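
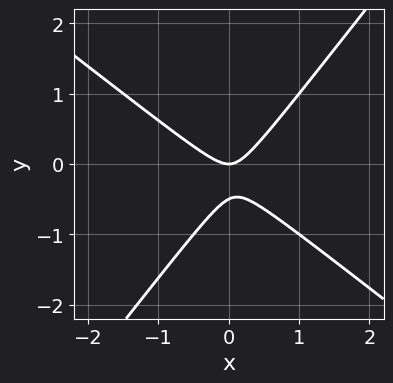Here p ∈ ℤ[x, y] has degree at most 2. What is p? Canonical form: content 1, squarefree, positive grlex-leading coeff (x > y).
2*x^2 + x*y - 2*y^2 - y

(a) deg p = 2.
(b) Observable constraints: it crosses the x-axis at the gridline x = 0; it crosses the y-axis at the gridline y = 0.
(c) These observations pin down the coefficients.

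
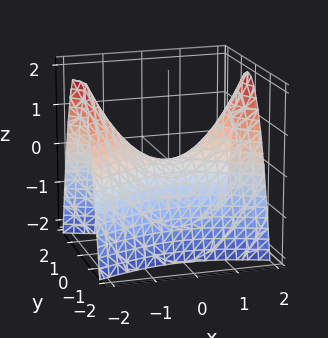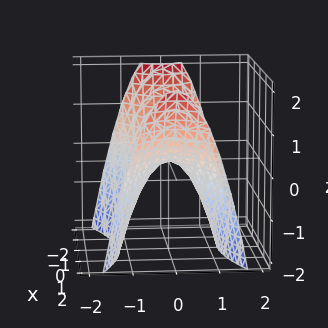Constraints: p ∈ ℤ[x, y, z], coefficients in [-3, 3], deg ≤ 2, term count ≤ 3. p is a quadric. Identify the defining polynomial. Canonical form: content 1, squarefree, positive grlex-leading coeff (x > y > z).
x^2 - 3*y^2 - 2*z

1. deg p = 2.
2. Symmetries: mirror symmetry x ↦ −x ⇒ only even powers of x; it's symmetric under y → −y, forcing even powers of y.
3. Observable constraints: one y-axis crossing is at y = 0; it crosses the x-axis at the gridline x = 0; one z-axis crossing is at z = 0.
4. Putting this together gives p.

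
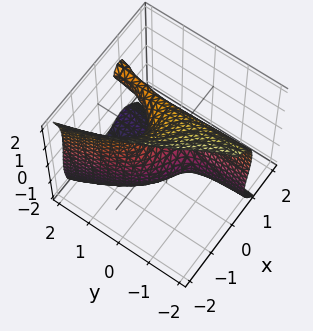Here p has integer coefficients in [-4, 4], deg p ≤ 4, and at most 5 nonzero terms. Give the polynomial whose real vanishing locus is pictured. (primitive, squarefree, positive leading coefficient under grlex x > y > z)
3*x^3 + z^3 - 3*x*y + 2*y - 2*z

(a) deg p = 3. A generic line meets the surface in up to 3 points.
(b) Observable constraints: one x-axis crossing is at x = 0; it crosses the z-axis at the gridline z = 0; it meets the y-axis at y = 0 (among the integer gridlines).
(c) Assembling these constraints gives the stated polynomial.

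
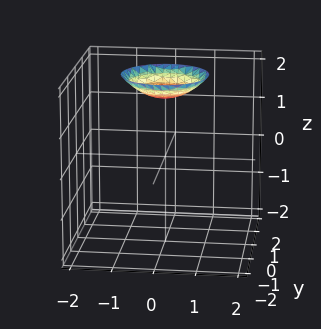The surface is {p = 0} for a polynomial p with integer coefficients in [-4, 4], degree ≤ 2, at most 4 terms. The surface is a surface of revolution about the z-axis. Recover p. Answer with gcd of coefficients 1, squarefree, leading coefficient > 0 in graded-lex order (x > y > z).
1. The degree is 2 — no degree-1 surface has this shape.
2. Symmetries: every cross-section ⟂ z is a circle, so x, y appear only via x² + y².
3. Checking where it meets the axes: no x-intercept at any integer in the box; it misses every integer gridline on the y-axis; a circular section at z = 2 has radius exactly 1.
4. These observations pin down the coefficients.

x^2 + y^2 - 2*z + 3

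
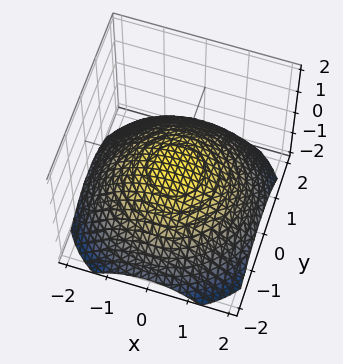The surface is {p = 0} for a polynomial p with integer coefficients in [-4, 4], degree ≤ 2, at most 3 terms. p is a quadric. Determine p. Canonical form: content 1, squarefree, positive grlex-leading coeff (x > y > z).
First, the degree is 2 — a paraboloid; a quadric.
Next, symmetries: the surface is invariant under rotation about z: p = q(x² + y², z).
Then, observable constraints: it crosses the z-axis at the gridline z = 0; it crosses the x-axis at the gridline x = 0; a circular section at z = -1 has radius between 1 and 2; it crosses the y-axis at the gridline y = 0.
Finally, these observations pin down the coefficients.

x^2 + y^2 + 3*z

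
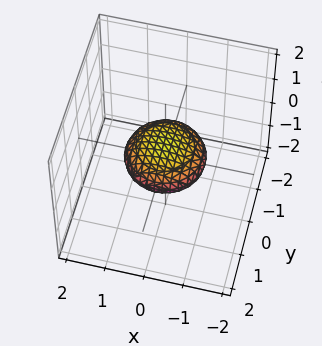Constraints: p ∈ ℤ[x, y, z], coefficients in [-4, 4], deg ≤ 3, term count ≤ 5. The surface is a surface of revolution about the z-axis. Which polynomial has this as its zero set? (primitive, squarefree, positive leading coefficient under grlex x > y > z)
x^2 + y^2 + 3*z^2 - 1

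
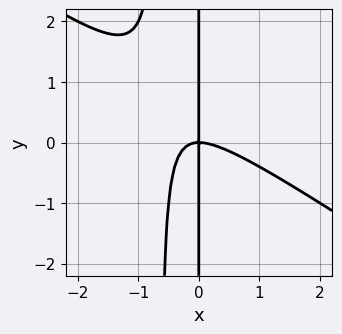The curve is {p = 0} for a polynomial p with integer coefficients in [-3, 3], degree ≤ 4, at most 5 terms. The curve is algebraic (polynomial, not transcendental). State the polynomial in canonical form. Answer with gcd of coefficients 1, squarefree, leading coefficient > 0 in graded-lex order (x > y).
2*x^3 + 3*x^2*y + 2*x*y

First, deg p = 3.
Then, observable constraints: one x-axis crossing is at x = 0; the visible y-axis segment lies entirely on the curve.
Finally, together with the visible shape, these determine p as stated.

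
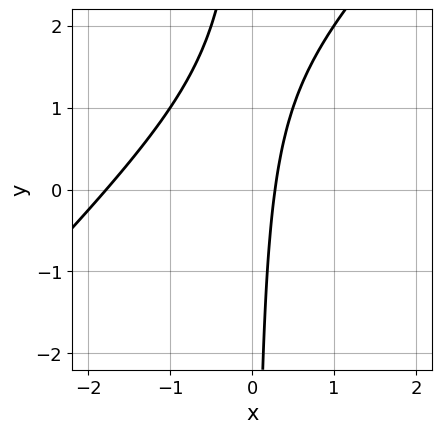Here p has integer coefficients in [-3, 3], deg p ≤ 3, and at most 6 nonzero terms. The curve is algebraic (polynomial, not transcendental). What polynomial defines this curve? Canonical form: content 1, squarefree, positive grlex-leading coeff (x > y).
Degree: no degree-1 curve has this shape, so deg p = 2.
Checking where it meets the axes: no y-intercept at any integer in the box.
Putting this together gives p.

2*x^2 - 2*x*y + 3*x - 1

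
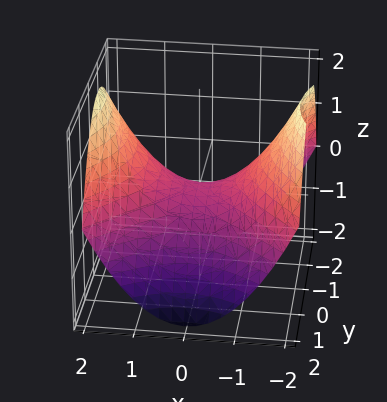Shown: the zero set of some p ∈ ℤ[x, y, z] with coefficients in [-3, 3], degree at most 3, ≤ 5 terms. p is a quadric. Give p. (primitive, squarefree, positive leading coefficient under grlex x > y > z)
x^2 - y^2 - 2*z

1. Degree: a saddle surface; a quadric, so deg p = 2.
2. Symmetries: the x ↦ −x reflection is a symmetry, so x appears only in even powers; it's symmetric under y → −y, forcing even powers of y.
3. Against the integer gridlines: one x-axis crossing is at x = 0; it meets the z-axis at z = 0 (among the integer gridlines); it meets the y-axis at y = 0 (among the integer gridlines).
4. Solving for integer coefficients yields p as stated.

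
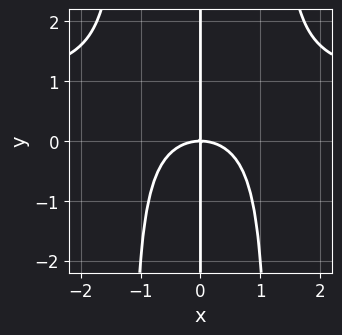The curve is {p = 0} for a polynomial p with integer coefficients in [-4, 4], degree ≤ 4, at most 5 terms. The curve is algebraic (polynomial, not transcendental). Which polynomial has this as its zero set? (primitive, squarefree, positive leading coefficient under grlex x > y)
2*x^3*y - 2*x^3 - 3*x*y

First, the degree is 4 — no degree-3 curve has this shape.
Next, checking where it meets the axes: every point of the y-axis in the box is on the curve; one x-axis crossing is at x = 0.
Finally, matching integer coefficients to the picture gives p.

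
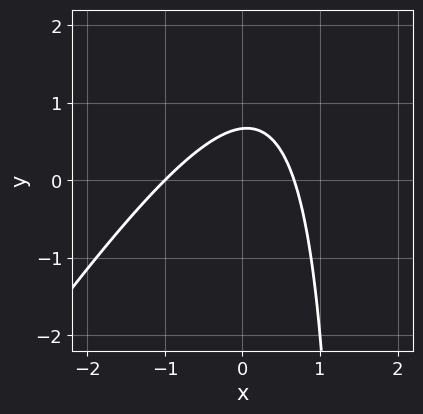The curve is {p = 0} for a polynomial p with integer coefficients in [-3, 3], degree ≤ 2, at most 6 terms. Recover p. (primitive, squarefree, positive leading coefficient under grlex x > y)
3*x^2 - 2*x*y + x + 3*y - 2

deg p = 2. The shape is more complex than any degree-1 curve.
From the visible intercepts: it crosses the x-axis at the gridline x = -1.
Matching integer coefficients to the picture gives p.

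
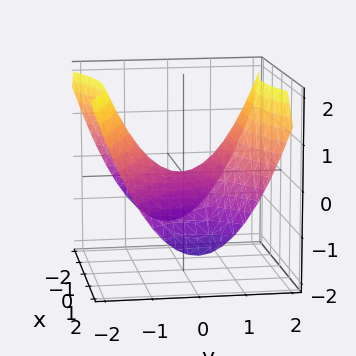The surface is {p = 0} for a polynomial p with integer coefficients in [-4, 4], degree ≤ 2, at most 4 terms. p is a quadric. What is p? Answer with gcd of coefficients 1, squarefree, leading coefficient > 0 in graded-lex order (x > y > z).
First, the degree is 2 — a saddle surface; a quadric.
Next, symmetries: the y ↦ −y reflection is a symmetry, so y appears only in even powers; mirror symmetry x ↦ −x ⇒ only even powers of x.
Next, reading off the gridlines: it meets the x-axis at x = 0 (among the integer gridlines); it crosses the y-axis at the gridline y = 0; one z-axis crossing is at z = 0.
Finally, matching integer coefficients to the picture gives p.

x^2 - 2*y^2 + 3*z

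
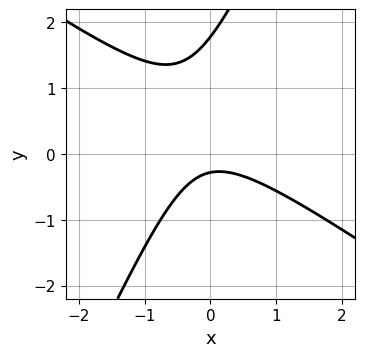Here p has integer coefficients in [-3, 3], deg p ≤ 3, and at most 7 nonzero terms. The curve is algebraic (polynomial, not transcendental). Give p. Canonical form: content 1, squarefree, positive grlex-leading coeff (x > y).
First, deg p = 2. A generic line meets the curve in up to 2 points.
Then, from the visible intercepts: it misses every integer gridline on the x-axis.
Finally, putting this together gives p.

3*x^2 + 3*x*y - 2*y^2 + 3*y + 1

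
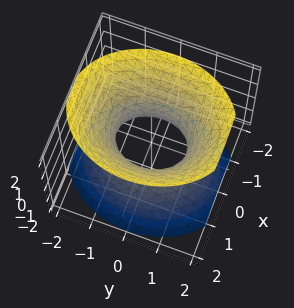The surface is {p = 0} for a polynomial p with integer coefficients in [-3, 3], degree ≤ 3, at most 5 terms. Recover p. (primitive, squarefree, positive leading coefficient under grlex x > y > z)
3*x^2 + 2*y^2 - 2*z^2 - 2

(a) The degree is 2 — an hourglass — one-sheet hyperboloid; a quadric.
(b) Symmetries: it's symmetric under y → −y, forcing even powers of y; mirror symmetry z ↦ −z ⇒ only even powers of z; the x ↦ −x reflection is a symmetry, so x appears only in even powers.
(c) Checking where it meets the axes: among the integer gridlines, it crosses the y-axis at y ∈ {-1, 1}; no z-intercept at any integer in the box.
(d) Matching integer coefficients to the picture gives p.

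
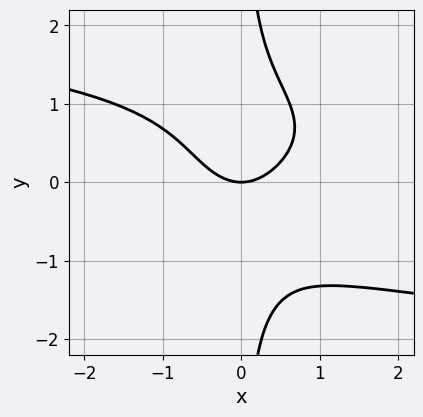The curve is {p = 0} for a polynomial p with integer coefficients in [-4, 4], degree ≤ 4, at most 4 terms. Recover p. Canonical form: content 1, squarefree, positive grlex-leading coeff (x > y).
First, deg p = 4. No degree-3 curve has this shape.
Next, checking where it meets the axes: one y-axis crossing is at y = 0; it crosses the x-axis at the gridline x = 0.
Finally, putting this together gives p.

x*y^3 + x^2 - y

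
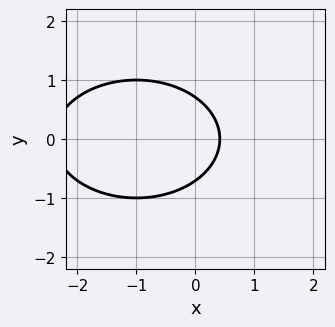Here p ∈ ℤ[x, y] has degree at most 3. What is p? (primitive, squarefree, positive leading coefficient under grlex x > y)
x^2 + 2*y^2 + 2*x - 1

(a) Degree: a generic line meets the curve in up to 2 points, so deg p = 2.
(b) Symmetries: it's symmetric under y → −y, forcing even powers of y.
(c) Assembling these constraints gives the stated polynomial.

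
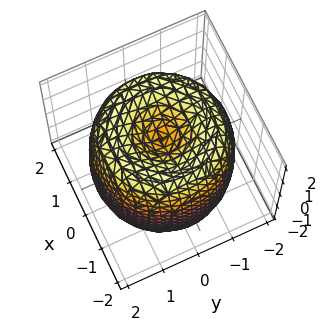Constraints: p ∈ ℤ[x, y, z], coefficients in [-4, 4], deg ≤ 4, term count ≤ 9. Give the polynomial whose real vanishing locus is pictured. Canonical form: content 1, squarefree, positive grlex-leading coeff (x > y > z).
x^4 + 2*x^2*y^2 + y^4 - 3*x^2 - 3*y^2 + z^2 - 1

(a) The degree is 4 — the shape is more complex than any degree-3 surface.
(b) Symmetries: rotational symmetry about the z-axis ⇒ p depends on x, y only through x² + y².
(c) Reading off the gridlines: a circular section at z = 1 has radius between 1 and 2; the z-axis gridline crossings are at z ∈ {-1, 1}.
(d) Assembling these constraints gives the stated polynomial.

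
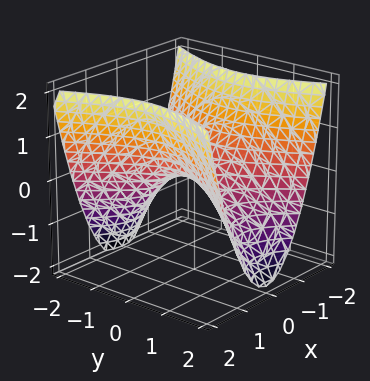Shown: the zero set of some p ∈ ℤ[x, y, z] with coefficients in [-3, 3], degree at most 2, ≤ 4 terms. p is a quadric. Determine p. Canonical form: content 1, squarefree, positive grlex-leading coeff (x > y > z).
2*x^2 - y^2 - 2*z

(a) The degree is 2 — a hyperbolic paraboloid; a quadric.
(b) Symmetries: mirror symmetry x ↦ −x ⇒ only even powers of x; it's symmetric under y → −y, forcing even powers of y.
(c) Checking where it meets the axes: it meets the x-axis at x = 0 (among the integer gridlines); it crosses the z-axis at the gridline z = 0; it crosses the y-axis at the gridline y = 0.
(d) Fitting integer coefficients to these (and the overall shape) gives p.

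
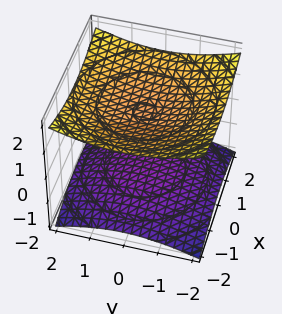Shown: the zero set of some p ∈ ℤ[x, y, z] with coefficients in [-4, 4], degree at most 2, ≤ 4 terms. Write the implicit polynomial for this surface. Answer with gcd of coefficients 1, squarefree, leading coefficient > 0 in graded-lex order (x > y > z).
I count 2 distinct pieces.
Degree: two separate bowl-shaped sheets opening away from each other; a quadric, so deg p = 2.
Symmetries: it's symmetric under z → −z, forcing even powers of z; the surface is invariant under rotation about z: p = q(x² + y², z).
Checking where it meets the axes: the surface avoids every integer x-axis point in the box; it misses every integer gridline on the y-axis; among the integer gridlines, it crosses the z-axis at z ∈ {-1, 1}.
Matching integer coefficients to the picture gives p.

x^2 + y^2 - 3*z^2 + 3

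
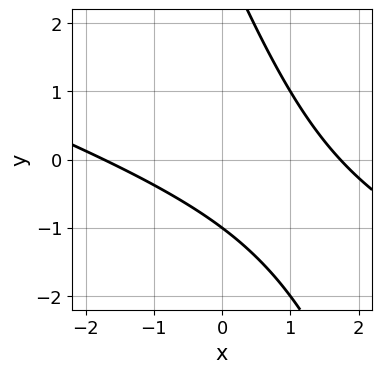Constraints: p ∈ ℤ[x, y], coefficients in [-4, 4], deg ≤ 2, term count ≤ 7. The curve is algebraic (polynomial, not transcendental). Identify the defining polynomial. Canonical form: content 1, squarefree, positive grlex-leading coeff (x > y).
First, deg p = 2.
Then, reading off the gridlines: it meets the y-axis at y = -1 (among the integer gridlines).
Finally, fitting integer coefficients to these (and the overall shape) gives p.

x^2 + 3*x*y + y^2 - 2*y - 3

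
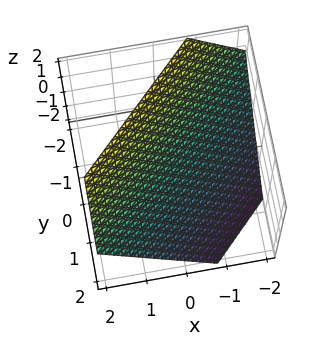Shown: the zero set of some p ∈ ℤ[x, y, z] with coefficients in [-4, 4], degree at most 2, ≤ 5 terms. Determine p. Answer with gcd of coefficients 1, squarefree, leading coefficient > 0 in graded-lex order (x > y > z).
3*x - 3*y - 3*z + 2

1. The degree is 1 — every cross-section is a straight line — this is a plane.
2. Matching integer coefficients to the picture gives p.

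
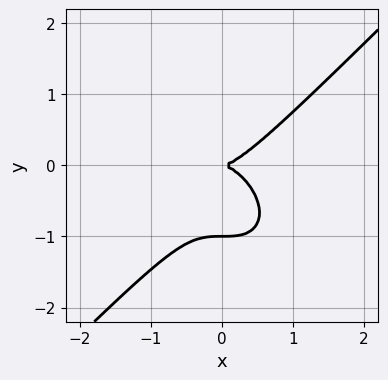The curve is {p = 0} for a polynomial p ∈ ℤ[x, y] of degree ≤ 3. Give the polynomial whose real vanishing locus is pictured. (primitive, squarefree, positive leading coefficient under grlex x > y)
x^3 - y^3 - y^2

1. Degree: the shape is more complex than any degree-2 curve, so deg p = 3.
2. From the visible intercepts: one x-axis crossing is at x = 0; among the integer gridlines, it crosses the y-axis at y ∈ {-1, 0}.
3. Fitting integer coefficients to these (and the overall shape) gives p.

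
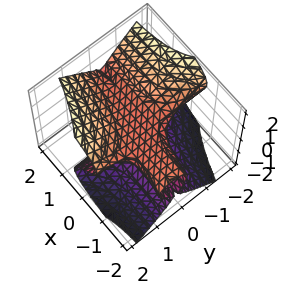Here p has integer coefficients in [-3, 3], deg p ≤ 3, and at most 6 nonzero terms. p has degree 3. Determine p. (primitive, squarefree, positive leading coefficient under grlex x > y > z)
(a) The degree is 3 — the shape is more complex than any degree-2 surface.
(b) Reading off the gridlines: one z-axis crossing is at z = 0; the visible y-axis segment lies entirely on the surface.
(c) Fitting integer coefficients to these (and the overall shape) gives p.

x^2*y + 3*x*y^2 + 2*y^2*z - 3*z^3 + 2*z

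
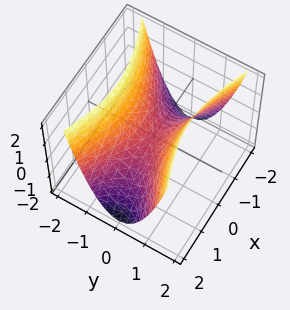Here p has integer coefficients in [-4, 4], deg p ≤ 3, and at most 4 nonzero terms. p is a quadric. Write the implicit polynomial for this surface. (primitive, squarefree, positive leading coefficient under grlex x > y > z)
x^2 - 3*y^2 + 2*z

1. Degree: a saddle surface; a quadric, so deg p = 2.
2. Symmetries: mirror symmetry x ↦ −x ⇒ only even powers of x; the y ↦ −y reflection is a symmetry, so y appears only in even powers.
3. From the axis intercepts and sections: one y-axis crossing is at y = 0; it crosses the z-axis at the gridline z = 0; it meets the x-axis at x = 0 (among the integer gridlines).
4. Matching integer coefficients to the picture gives p.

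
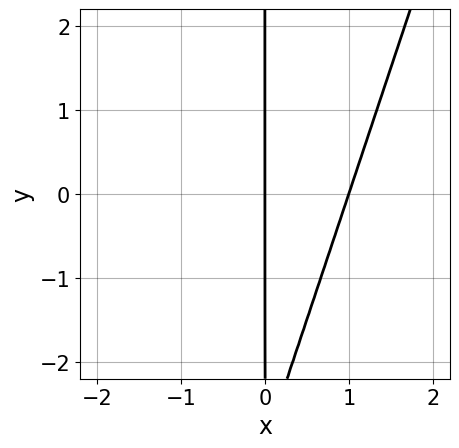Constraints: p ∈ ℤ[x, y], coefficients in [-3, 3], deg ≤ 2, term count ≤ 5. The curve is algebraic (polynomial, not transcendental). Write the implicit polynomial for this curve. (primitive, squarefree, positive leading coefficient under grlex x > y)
Degree: a generic line meets the curve in up to 2 points, so deg p = 2.
Against the integer gridlines: among the integer gridlines, it crosses the x-axis at x ∈ {0, 1}; the visible y-axis segment lies entirely on the curve.
These observations pin down the coefficients.

3*x^2 - x*y - 3*x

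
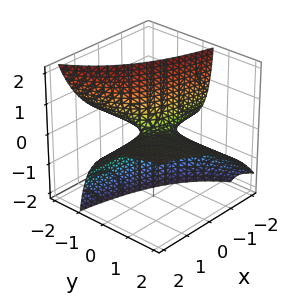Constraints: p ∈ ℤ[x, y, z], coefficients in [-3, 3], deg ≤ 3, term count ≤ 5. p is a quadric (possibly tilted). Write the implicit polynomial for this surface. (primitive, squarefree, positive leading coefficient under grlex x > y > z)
First, the degree is 2 — the shape is more complex than any degree-1 surface.
Then, from the visible intercepts: the visible y-axis segment lies entirely on the surface; it crosses the z-axis at the gridline z = 0; every point of the x-axis in the box is on the surface.
Finally, fitting integer coefficients to these (and the overall shape) gives p.

x*y - x*z - 2*y*z - z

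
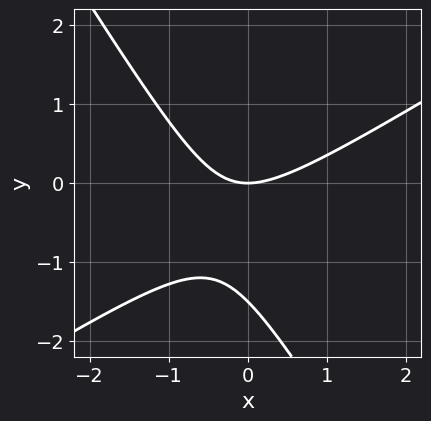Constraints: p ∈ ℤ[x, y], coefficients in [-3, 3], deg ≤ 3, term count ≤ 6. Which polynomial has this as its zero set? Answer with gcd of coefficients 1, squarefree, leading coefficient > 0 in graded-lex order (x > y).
2*x^2 - 2*x*y - 2*y^2 - 3*y

1. The degree is 2 — the shape is more complex than any degree-1 curve.
2. From the visible intercepts: one y-axis crossing is at y = 0; it crosses the x-axis at the gridline x = 0.
3. Matching integer coefficients to the picture gives p.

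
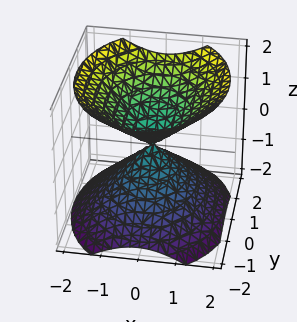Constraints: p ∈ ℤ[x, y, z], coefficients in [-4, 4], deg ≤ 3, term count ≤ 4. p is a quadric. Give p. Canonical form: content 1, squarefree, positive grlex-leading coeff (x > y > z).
3*x^2 + 2*y^2 - 3*z^2

1. There are 2 components. Treating them together as one polynomial.
2. The degree is 2 — two nappes meeting at a single point; a quadric.
3. Symmetries: the z ↦ −z reflection is a symmetry, so z appears only in even powers; the x ↦ −x reflection is a symmetry, so x appears only in even powers; the y ↦ −y reflection is a symmetry, so y appears only in even powers.
4. Checking where it meets the axes: it crosses the y-axis at the gridline y = 0; one x-axis crossing is at x = 0; it meets the z-axis at z = 0 (among the integer gridlines).
5. The integer polynomial consistent with all of this is the stated p.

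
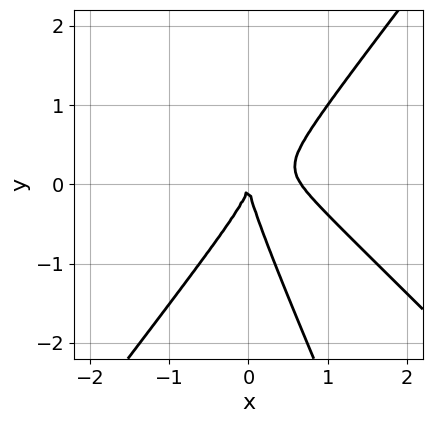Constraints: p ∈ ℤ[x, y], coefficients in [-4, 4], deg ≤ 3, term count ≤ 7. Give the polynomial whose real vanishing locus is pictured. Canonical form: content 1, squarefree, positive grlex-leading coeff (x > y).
deg p = 3. A generic line meets the curve in up to 3 points.
From the visible intercepts: one y-axis crossing is at y = 0; it meets the x-axis at x = 0 (among the integer gridlines).
Assembling these constraints gives the stated polynomial.

3*x^3 + 2*x^2*y - 2*x*y^2 - y^3 - 2*x^2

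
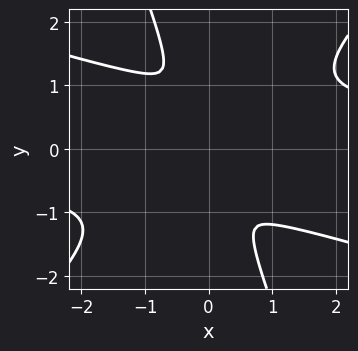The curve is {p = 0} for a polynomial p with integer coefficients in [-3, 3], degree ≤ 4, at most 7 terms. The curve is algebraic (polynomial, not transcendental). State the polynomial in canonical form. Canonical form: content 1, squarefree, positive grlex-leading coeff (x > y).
1. The degree is 4 — the shape is more complex than any degree-3 curve.
2. Matching integer coefficients to the picture gives p.

x^3*y + 2*x^2*y^2 - 2*x*y^3 - y^4 - 3*x^2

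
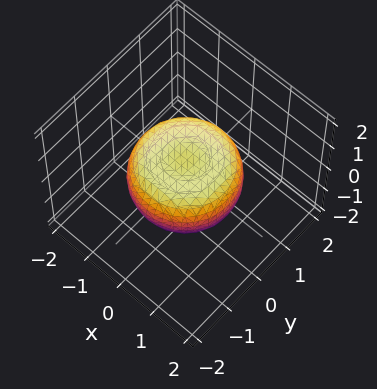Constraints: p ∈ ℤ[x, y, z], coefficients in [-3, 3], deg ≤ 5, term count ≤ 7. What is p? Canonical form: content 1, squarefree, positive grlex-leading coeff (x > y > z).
x^4 + 2*x^2*y^2 + y^4 - x^2 - y^2 + 2*z^2 - 1

deg p = 4. The shape is more complex than any degree-3 surface.
Symmetry: the z-axis is an axis of rotation, so x and y enter only as x² + y².
Against the integer gridlines: a circular section at z = 0 has radius between 1 and 2.
Solving for integer coefficients yields p as stated.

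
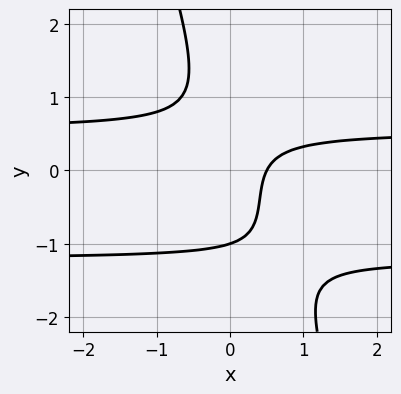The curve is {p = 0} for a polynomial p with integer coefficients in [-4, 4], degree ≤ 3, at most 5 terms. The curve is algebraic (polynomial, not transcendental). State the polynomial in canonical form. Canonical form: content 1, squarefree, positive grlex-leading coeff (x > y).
3*x*y^2 + y^3 + 2*x*y - 2*x + 1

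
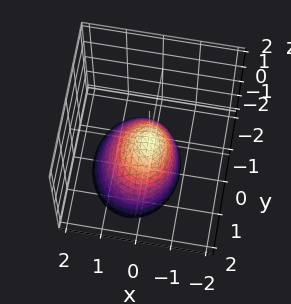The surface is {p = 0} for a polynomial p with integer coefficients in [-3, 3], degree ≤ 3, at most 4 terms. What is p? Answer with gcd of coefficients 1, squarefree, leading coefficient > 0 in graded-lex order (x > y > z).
3*x^2 + x*z + 2*y^2 + 2*z

Degree: the shape is more complex than any degree-1 surface, so deg p = 2.
Checking where it meets the axes: it meets the z-axis at z = 0 (among the integer gridlines); it meets the x-axis at x = 0 (among the integer gridlines); one y-axis crossing is at y = 0.
Fitting integer coefficients to these (and the overall shape) gives p.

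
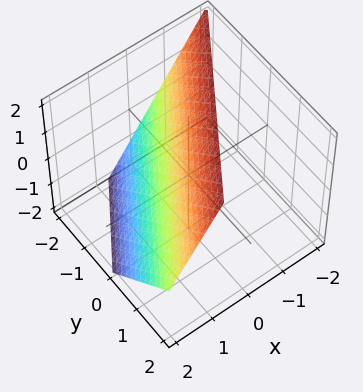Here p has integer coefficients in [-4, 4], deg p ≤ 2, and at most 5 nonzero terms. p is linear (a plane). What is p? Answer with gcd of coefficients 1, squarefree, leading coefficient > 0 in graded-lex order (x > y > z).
3*x - 2*y + 2*z - 2

(a) deg p = 1. Every cross-section is a straight line — this is a plane.
(b) From the axis intercepts and sections: it meets the y-axis at y = -1 (among the integer gridlines); one z-axis crossing is at z = 1.
(c) Solving for integer coefficients yields p as stated.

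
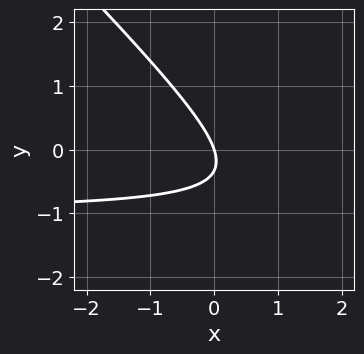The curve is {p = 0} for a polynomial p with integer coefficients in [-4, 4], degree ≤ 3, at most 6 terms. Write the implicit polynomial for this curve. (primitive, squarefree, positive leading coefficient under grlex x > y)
(a) The degree is 2 — no degree-1 curve has this shape.
(b) Against the integer gridlines: it crosses the y-axis at the gridline y = 0; it crosses the x-axis at the gridline x = 0.
(c) These observations pin down the coefficients.

3*x*y + 3*y^2 + 3*x + y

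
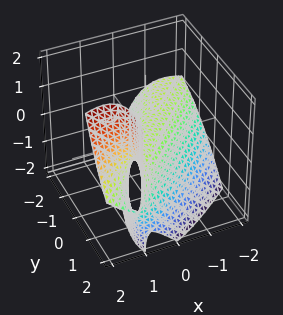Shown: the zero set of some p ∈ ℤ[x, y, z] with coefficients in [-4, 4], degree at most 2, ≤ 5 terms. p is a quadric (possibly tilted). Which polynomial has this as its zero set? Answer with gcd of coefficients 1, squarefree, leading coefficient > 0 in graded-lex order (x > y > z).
The degree is 2 — the shape is more complex than any degree-1 surface.
Checking where it meets the axes: it crosses the y-axis at the gridline y = 0; one z-axis crossing is at z = 0; it meets the x-axis at x = 0 (among the integer gridlines).
Together with the visible shape, these determine p as stated.

2*x^2 - 3*x*y - 2*x*z + y^2 + 2*z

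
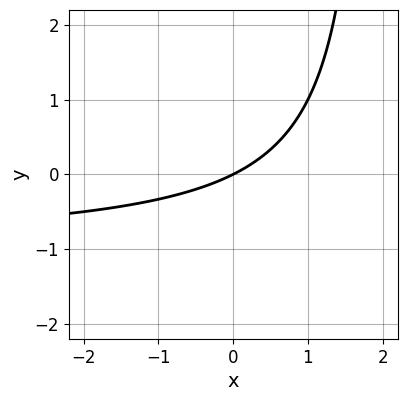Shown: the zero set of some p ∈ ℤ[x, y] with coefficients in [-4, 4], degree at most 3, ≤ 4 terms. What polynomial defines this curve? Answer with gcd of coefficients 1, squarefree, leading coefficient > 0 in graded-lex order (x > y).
x*y + x - 2*y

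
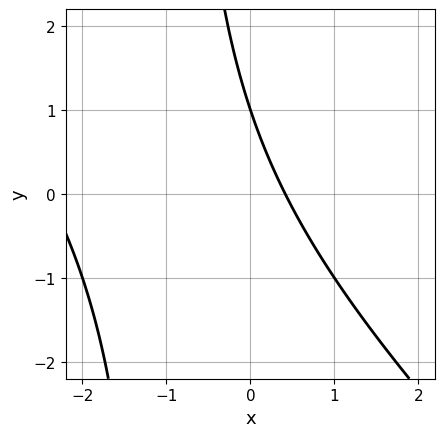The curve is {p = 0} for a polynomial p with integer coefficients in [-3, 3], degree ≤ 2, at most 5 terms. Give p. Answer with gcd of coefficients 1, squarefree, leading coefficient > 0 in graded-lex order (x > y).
x^2 + x*y + 2*x + y - 1

1. deg p = 2. The shape is more complex than any degree-1 curve.
2. From the axis intercepts and sections: it crosses the y-axis at the gridline y = 1.
3. These observations pin down the coefficients.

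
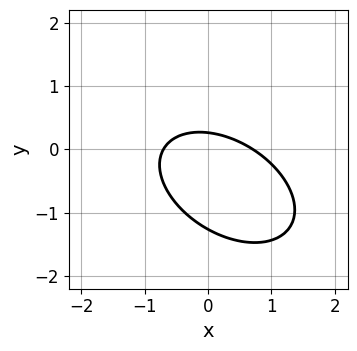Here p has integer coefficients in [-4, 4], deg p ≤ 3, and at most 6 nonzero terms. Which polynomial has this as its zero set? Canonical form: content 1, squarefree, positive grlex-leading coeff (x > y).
2*x^2 + 2*x*y + 3*y^2 + 3*y - 1

1. Degree: the shape is more complex than any degree-1 curve, so deg p = 2.
2. Putting this together gives p.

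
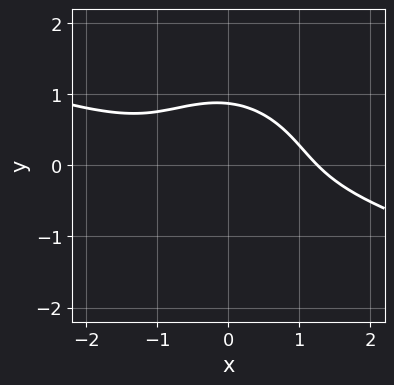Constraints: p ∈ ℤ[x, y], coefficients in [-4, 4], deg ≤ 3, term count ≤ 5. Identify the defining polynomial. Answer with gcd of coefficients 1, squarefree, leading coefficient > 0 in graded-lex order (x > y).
x^3 + 3*x^2*y + x*y^2 + 3*y^3 - 2

First, deg p = 3. The shape is more complex than any degree-2 curve.
Finally, matching integer coefficients to the picture gives p.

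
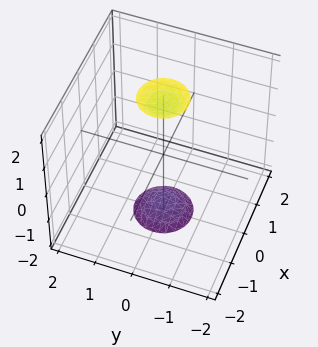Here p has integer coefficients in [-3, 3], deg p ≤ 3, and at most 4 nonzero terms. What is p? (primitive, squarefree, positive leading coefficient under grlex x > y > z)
3*x^2 + 3*y^2 - z^2 + 3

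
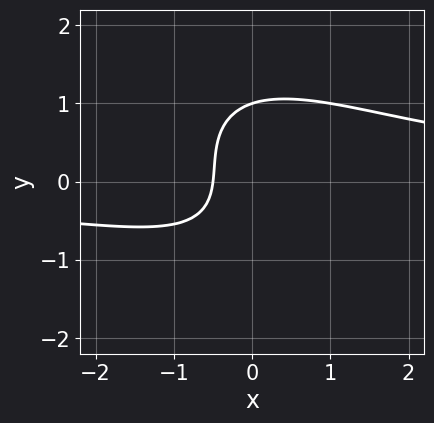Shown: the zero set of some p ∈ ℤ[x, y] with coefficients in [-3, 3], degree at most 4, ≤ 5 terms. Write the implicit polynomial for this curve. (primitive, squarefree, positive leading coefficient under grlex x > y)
x^2*y + x*y^2 + y^3 - 2*x - 1

1. deg p = 3. A generic line meets the curve in up to 3 points.
2. Checking where it meets the axes: one y-axis crossing is at y = 1.
3. Putting this together gives p.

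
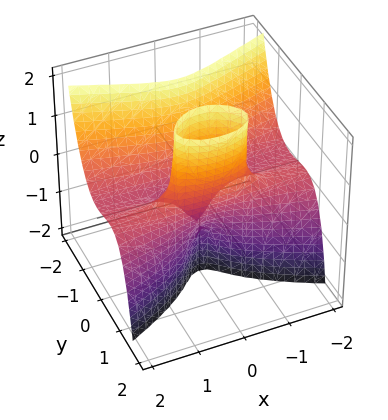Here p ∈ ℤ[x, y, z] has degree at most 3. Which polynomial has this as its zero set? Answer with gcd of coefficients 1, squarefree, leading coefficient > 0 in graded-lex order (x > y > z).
x^2*z + 3*y^3 - y*z - y

1. The degree is 3 — the shape is more complex than any degree-2 surface.
2. Checking where it meets the axes: every point of the x-axis in the box is on the surface; the visible z-axis segment lies entirely on the surface; it meets the y-axis at y = 0 (among the integer gridlines).
3. These observations pin down the coefficients.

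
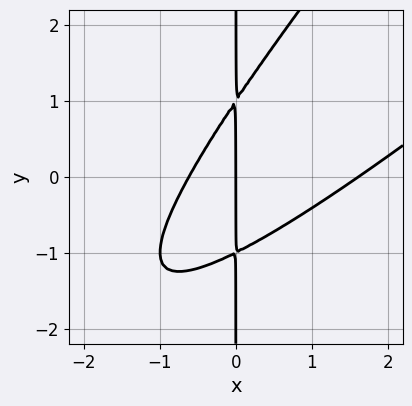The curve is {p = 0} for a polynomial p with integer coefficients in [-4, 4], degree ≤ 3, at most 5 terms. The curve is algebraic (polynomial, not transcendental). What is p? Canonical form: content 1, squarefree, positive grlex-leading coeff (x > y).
First, degree: the shape is more complex than any degree-2 curve, so deg p = 3.
Then, against the integer gridlines: one x-axis crossing is at x = 0; the visible y-axis segment lies entirely on the curve.
Finally, solving for integer coefficients yields p as stated.

x^3 - 2*x^2*y + x*y^2 - x^2 - x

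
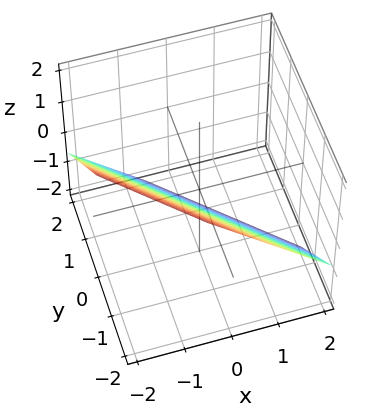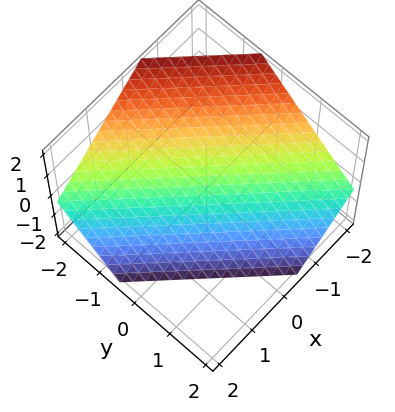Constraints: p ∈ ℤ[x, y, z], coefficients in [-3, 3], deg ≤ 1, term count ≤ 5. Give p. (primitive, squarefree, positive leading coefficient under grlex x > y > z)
3*x + 3*y + 3*z + 2

1. deg p = 1. Every cross-section is a straight line — this is a plane.
2. Solving for integer coefficients yields p as stated.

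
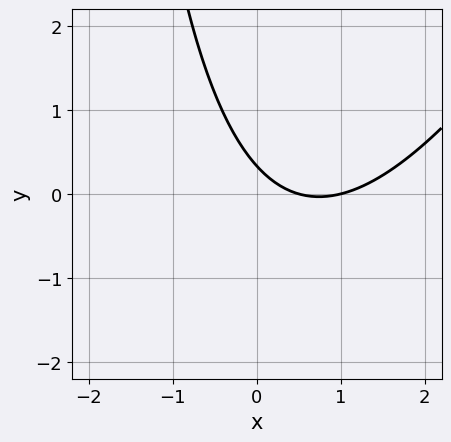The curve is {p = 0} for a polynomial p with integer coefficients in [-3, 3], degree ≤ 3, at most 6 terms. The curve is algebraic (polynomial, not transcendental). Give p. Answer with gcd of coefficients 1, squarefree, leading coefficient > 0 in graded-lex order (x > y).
1. deg p = 2. No degree-1 curve has this shape.
2. From the axis intercepts and sections: it meets the x-axis at x = 1 (among the integer gridlines).
3. Matching integer coefficients to the picture gives p.

2*x^2 - x*y - 3*x - 3*y + 1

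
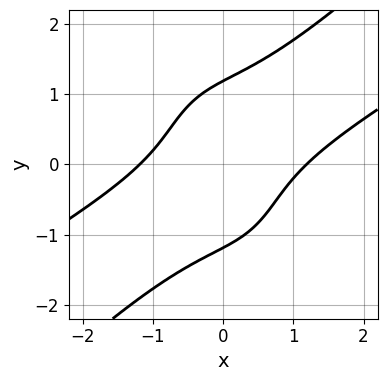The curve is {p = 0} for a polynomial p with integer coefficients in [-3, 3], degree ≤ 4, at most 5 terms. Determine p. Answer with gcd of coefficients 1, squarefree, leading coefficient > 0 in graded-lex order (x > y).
x^4 - 2*x^3*y + y^4 - 3*x*y - 2

(a) The degree is 4 — the shape is more complex than any degree-3 curve.
(b) The integer polynomial consistent with all of this is the stated p.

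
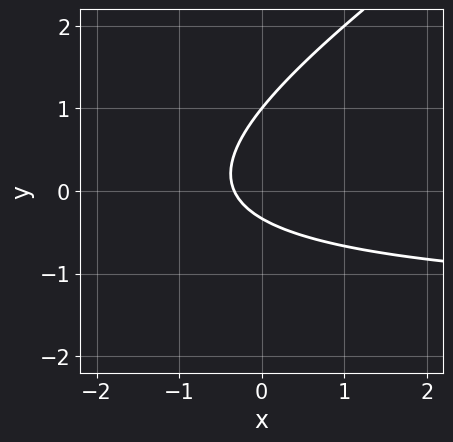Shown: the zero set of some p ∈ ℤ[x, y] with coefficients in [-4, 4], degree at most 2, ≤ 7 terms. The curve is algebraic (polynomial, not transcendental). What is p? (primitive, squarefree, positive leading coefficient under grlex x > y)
2*x*y - 3*y^2 + 3*x + 2*y + 1

deg p = 2.
Against the integer gridlines: it crosses the y-axis at the gridline y = 1.
Fitting integer coefficients to these (and the overall shape) gives p.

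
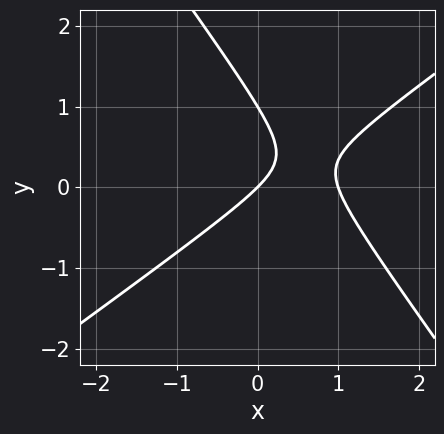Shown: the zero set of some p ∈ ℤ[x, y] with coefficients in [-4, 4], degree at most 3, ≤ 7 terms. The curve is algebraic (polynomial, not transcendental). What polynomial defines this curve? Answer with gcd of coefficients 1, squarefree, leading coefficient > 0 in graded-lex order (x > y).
3*x^2 - 2*x*y - 3*y^2 - 3*x + 3*y

1. deg p = 2. No degree-1 curve has this shape.
2. Against the integer gridlines: the x-axis gridline crossings are at x ∈ {0, 1}; the y-axis gridline crossings are at y ∈ {0, 1}.
3. Assembling these constraints gives the stated polynomial.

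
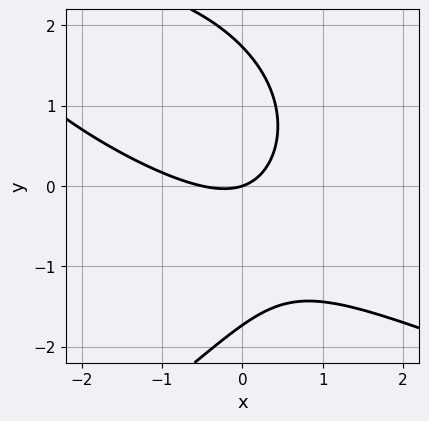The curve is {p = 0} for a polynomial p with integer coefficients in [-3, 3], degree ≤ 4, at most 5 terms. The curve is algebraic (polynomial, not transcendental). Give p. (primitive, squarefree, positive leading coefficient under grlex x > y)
y^3 + 2*x^2 + 3*x*y + x - 3*y

(a) deg p = 3. No degree-2 curve has this shape.
(b) Against the integer gridlines: it crosses the x-axis at the gridline x = 0; it meets the y-axis at y = 0 (among the integer gridlines).
(c) Putting this together gives p.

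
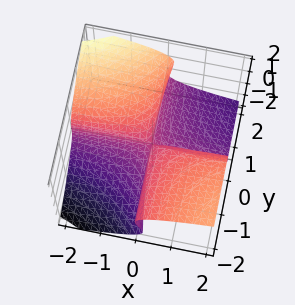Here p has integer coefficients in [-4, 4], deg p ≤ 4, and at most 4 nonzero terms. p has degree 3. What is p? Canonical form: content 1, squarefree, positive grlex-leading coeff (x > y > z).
2*y*z^2 - 3*z^3 - 3*x*y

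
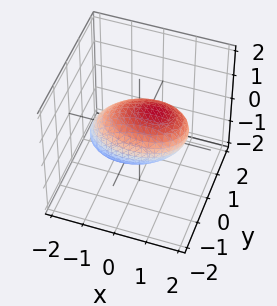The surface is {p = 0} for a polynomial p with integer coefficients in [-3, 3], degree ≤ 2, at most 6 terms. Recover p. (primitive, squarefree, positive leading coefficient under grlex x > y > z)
x^2 - x*z + 2*y^2 + 2*z^2 - 2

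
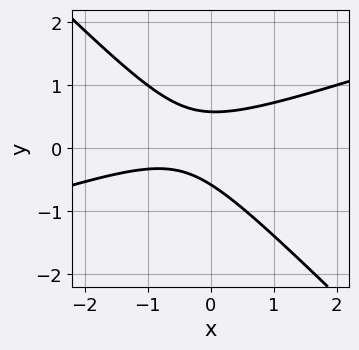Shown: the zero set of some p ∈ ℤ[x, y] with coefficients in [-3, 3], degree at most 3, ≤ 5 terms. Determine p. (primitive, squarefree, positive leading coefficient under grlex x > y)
x^2 - 2*x*y - 3*y^2 + x + 1

(a) The degree is 2 — the shape is more complex than any degree-1 curve.
(b) From the visible intercepts: the curve avoids every integer x-axis point in the box.
(c) Solving for integer coefficients yields p as stated.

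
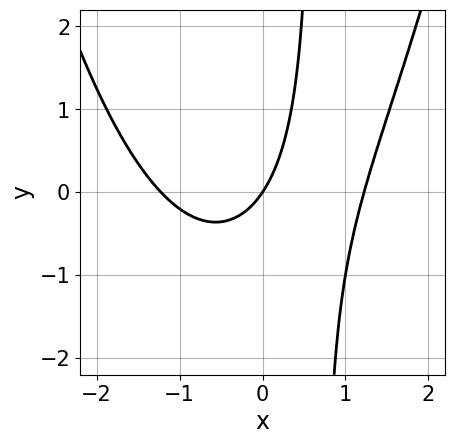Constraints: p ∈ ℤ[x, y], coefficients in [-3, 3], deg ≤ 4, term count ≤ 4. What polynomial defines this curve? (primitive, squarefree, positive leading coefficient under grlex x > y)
2*x^3 - 3*x*y - 3*x + 2*y

(a) deg p = 3. The shape is more complex than any degree-2 curve.
(b) Against the integer gridlines: it meets the x-axis at x = 0 (among the integer gridlines); it meets the y-axis at y = 0 (among the integer gridlines).
(c) Together with the visible shape, these determine p as stated.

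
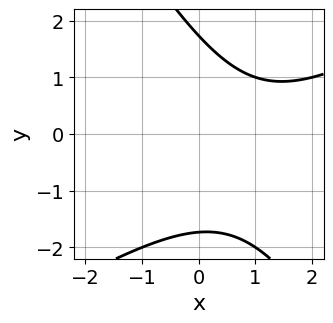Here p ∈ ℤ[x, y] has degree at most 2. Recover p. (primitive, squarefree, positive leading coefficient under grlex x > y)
x^2 - x*y - y^2 - 2*x + 3

Degree: a generic line meets the curve in up to 2 points, so deg p = 2.
Checking where it meets the axes: it misses every integer gridline on the x-axis.
Together with the visible shape, these determine p as stated.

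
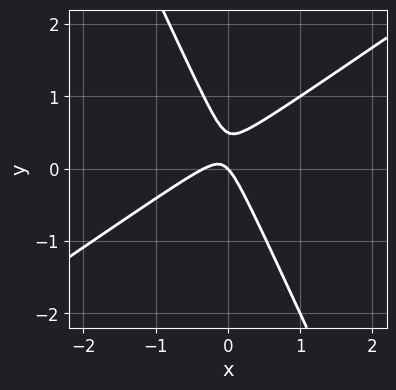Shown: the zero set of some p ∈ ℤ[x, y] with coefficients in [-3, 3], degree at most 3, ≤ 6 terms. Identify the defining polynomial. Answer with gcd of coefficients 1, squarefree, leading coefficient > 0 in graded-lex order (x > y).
3*x^2 - 3*x*y - 2*y^2 + x + y

First, degree: the shape is more complex than any degree-1 curve, so deg p = 2.
Then, reading off the gridlines: one y-axis crossing is at y = 0; it crosses the x-axis at the gridline x = 0.
Finally, these observations pin down the coefficients.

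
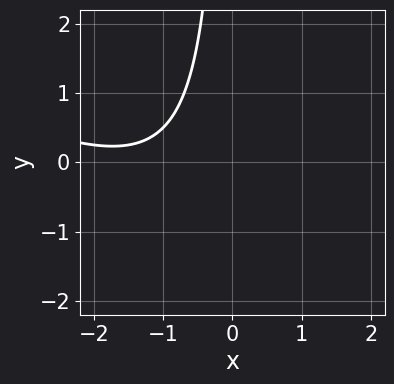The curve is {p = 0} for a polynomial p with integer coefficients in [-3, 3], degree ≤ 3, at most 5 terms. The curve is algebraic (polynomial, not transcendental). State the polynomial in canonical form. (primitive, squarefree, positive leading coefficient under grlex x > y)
x^2 + 2*x*y + 3*x + 3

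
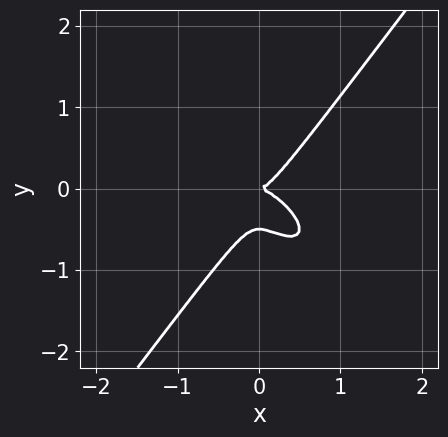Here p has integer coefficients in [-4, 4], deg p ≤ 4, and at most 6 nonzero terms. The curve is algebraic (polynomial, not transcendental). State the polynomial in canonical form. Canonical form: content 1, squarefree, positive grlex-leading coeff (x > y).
2*x^3 + 2*x^2*y - 2*y^3 - y^2

deg p = 3. A generic line meets the curve in up to 3 points.
From the axis intercepts and sections: it meets the x-axis at x = 0 (among the integer gridlines); it meets the y-axis at y = 0 (among the integer gridlines).
Putting this together gives p.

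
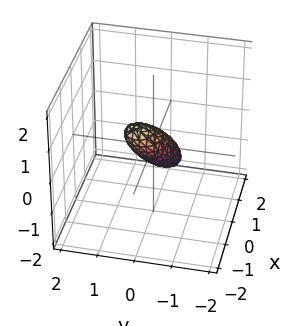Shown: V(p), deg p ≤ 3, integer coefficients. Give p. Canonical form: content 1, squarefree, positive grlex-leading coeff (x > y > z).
3*x^2 + 3*x*z + 3*y^2 - 3*y*z + 3*z^2 - 1

(a) The degree is 2 — no degree-1 surface has this shape.
(b) Matching integer coefficients to the picture gives p.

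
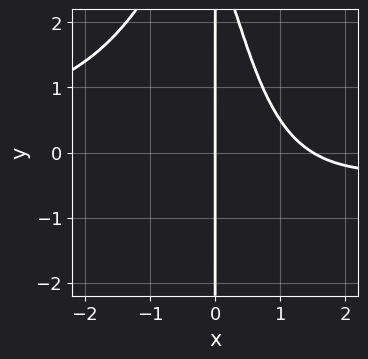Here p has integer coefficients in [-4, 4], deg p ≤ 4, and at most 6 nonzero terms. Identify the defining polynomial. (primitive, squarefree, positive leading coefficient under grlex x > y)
1. The degree is 4 — the shape is more complex than any degree-3 curve.
2. From the axis intercepts and sections: the visible y-axis segment lies entirely on the curve; it meets the x-axis at x = 0 (among the integer gridlines).
3. Putting this together gives p.

x^3*y + 2*x^2 + x*y - 3*x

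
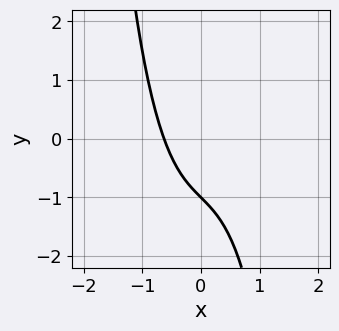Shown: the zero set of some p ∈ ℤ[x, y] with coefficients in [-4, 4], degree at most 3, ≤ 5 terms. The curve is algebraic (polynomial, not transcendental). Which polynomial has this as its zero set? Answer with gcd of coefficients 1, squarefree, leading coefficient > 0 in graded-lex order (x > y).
First, degree: a generic line meets the curve in up to 3 points, so deg p = 3.
Then, observable constraints: it crosses the y-axis at the gridline y = -1.
Finally, the integer polynomial consistent with all of this is the stated p.

3*x^3 + 2*x + 2*y + 2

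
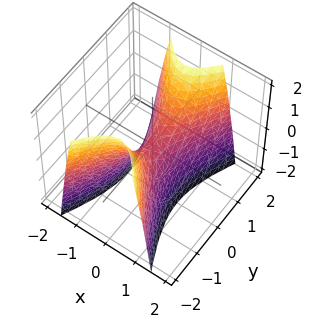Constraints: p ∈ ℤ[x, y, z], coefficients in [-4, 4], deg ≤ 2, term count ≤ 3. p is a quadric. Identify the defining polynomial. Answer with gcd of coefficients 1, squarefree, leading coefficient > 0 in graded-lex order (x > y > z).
3*x^2 - y^2 + z

1. Degree: a hyperbolic paraboloid; a quadric, so deg p = 2.
2. Symmetries: mirror symmetry x ↦ −x ⇒ only even powers of x; the y ↦ −y reflection is a symmetry, so y appears only in even powers.
3. Observable constraints: it meets the z-axis at z = 0 (among the integer gridlines); it crosses the y-axis at the gridline y = 0; one x-axis crossing is at x = 0.
4. Assembling these constraints gives the stated polynomial.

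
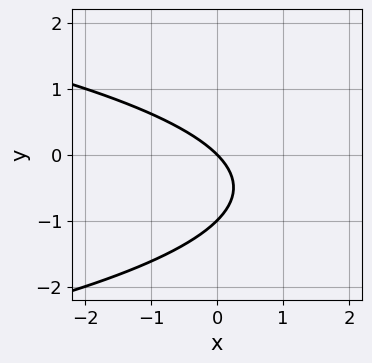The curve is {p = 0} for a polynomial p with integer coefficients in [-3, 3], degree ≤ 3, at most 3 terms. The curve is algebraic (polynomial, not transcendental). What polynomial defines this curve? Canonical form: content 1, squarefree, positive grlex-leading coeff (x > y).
The degree is 2 — no degree-1 curve has this shape.
Checking where it meets the axes: among the integer gridlines, it crosses the y-axis at y ∈ {-1, 0}; it meets the x-axis at x = 0 (among the integer gridlines).
Together with the visible shape, these determine p as stated.

y^2 + x + y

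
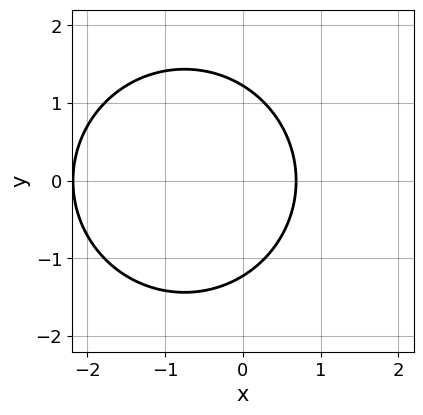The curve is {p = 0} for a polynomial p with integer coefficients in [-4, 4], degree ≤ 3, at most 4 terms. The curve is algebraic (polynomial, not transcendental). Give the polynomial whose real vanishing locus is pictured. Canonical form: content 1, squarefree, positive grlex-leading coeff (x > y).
(a) Degree: the shape is more complex than any degree-1 curve, so deg p = 2.
(b) Symmetries: mirror symmetry y ↦ −y ⇒ only even powers of y.
(c) The integer polynomial consistent with all of this is the stated p.

2*x^2 + 2*y^2 + 3*x - 3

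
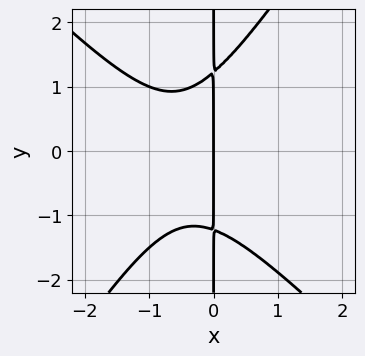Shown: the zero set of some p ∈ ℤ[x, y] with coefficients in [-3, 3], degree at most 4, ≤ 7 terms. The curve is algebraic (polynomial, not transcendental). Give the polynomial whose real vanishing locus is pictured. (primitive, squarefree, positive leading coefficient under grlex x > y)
3*x^3 + x^2*y - 2*x*y^2 + 3*x^2 + 3*x

deg p = 3. A generic line meets the curve in up to 3 points.
Checking where it meets the axes: every point of the y-axis in the box is on the curve; it meets the x-axis at x = 0 (among the integer gridlines).
Fitting integer coefficients to these (and the overall shape) gives p.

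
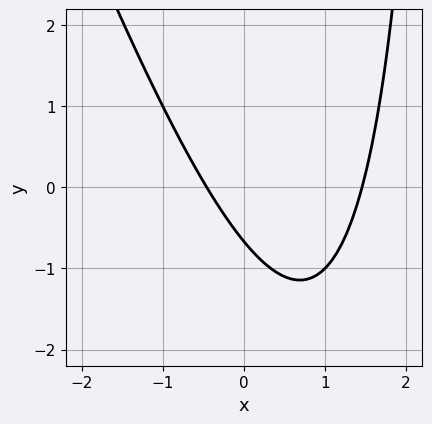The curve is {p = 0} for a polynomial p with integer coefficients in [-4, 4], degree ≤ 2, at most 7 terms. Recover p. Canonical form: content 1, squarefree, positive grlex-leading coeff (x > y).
3*x^2 + x*y - 3*x - 3*y - 2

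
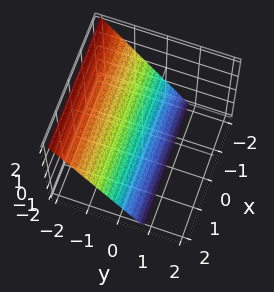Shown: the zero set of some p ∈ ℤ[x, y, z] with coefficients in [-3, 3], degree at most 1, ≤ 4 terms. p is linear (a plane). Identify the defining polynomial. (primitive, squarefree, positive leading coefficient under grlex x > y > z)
(a) deg p = 1.
(b) Observable constraints: one z-axis crossing is at z = -1; the surface avoids every integer x-axis point in the box.
(c) Matching integer coefficients to the picture gives p.

3*y + 2*z + 2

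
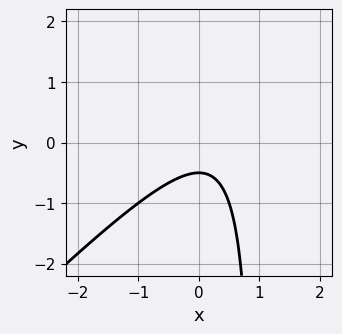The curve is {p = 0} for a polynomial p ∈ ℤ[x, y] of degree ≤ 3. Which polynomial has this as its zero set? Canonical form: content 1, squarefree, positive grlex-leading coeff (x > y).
2*x^2 - 2*x*y - x + 2*y + 1

The degree is 2 — the shape is more complex than any degree-1 curve.
From the visible intercepts: the curve avoids every integer x-axis point in the box.
Assembling these constraints gives the stated polynomial.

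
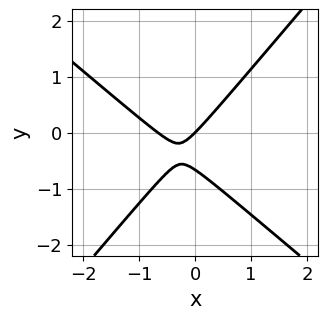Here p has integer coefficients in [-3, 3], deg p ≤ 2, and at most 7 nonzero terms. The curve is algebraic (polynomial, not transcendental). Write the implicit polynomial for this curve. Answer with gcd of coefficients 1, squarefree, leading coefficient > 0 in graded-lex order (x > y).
3*x^2 + x*y - 3*y^2 + 2*x - 2*y

1. The degree is 2 — a generic line meets the curve in up to 2 points.
2. Reading off the gridlines: it crosses the y-axis at the gridline y = 0; it meets the x-axis at x = 0 (among the integer gridlines).
3. Matching integer coefficients to the picture gives p.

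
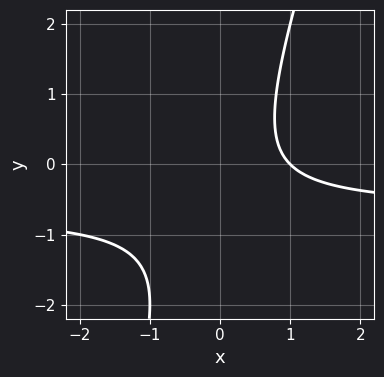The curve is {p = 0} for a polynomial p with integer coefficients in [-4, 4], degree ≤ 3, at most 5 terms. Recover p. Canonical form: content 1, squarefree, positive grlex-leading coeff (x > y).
(a) Degree: a generic line meets the curve in up to 2 points, so deg p = 2.
(b) From the axis intercepts and sections: it crosses the x-axis at the gridline x = 1; the curve avoids every integer y-axis point in the box.
(c) Together with the visible shape, these determine p as stated.

3*x*y - y^2 + 2*x - y - 2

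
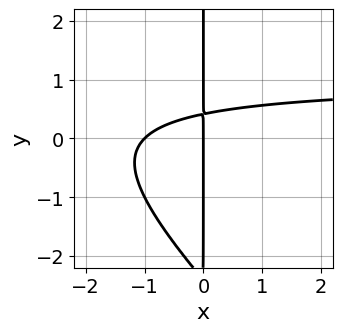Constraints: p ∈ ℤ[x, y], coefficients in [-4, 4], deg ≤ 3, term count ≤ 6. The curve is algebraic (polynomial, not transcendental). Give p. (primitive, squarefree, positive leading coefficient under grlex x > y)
x^2*y + x*y^2 - x^2 + 2*x*y - x

First, the degree is 3 — no degree-2 curve has this shape.
Next, from the visible intercepts: among the integer gridlines, it crosses the x-axis at x ∈ {-1, 0}; every point of the y-axis in the box is on the curve.
Finally, fitting integer coefficients to these (and the overall shape) gives p.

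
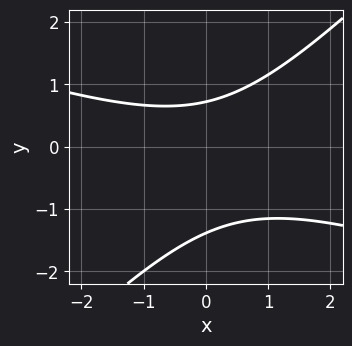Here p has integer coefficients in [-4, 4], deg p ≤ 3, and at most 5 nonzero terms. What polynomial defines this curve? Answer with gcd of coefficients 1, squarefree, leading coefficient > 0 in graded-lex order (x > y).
1. The degree is 2 — the shape is more complex than any degree-1 curve.
2. Against the integer gridlines: no x-intercept at any integer in the box.
3. The integer polynomial consistent with all of this is the stated p.

x^2 + 2*x*y - 3*y^2 - 2*y + 3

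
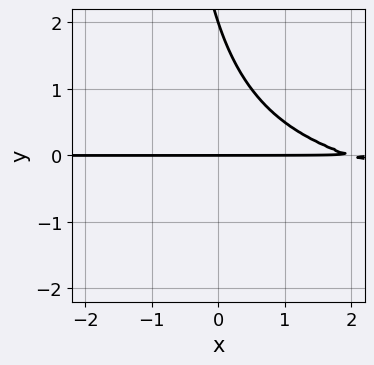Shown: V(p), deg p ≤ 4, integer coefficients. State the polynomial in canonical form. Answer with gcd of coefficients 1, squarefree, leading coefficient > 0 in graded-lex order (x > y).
x*y^2 + x*y + y^2 - 2*y

(a) deg p = 3. No degree-2 curve has this shape.
(b) Observable constraints: every point of the x-axis in the box is on the curve; among the integer gridlines, it crosses the y-axis at y ∈ {0, 2}.
(c) Assembling these constraints gives the stated polynomial.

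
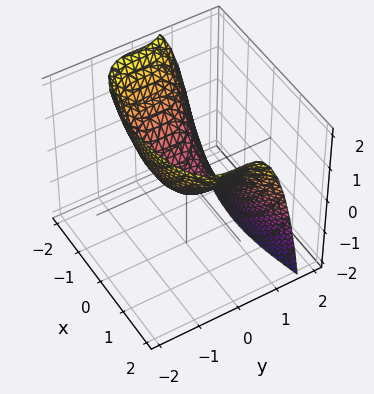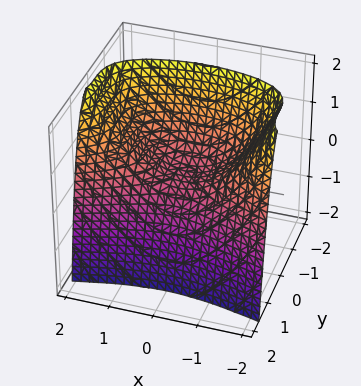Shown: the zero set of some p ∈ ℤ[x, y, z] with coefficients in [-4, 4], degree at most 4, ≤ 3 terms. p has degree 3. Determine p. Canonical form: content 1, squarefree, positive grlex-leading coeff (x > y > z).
2*y^3 - x^2 + 2*z

First, degree: the shape is more complex than any degree-2 surface, so deg p = 3.
Then, checking where it meets the axes: it meets the z-axis at z = 0 (among the integer gridlines); it meets the y-axis at y = 0 (among the integer gridlines); one x-axis crossing is at x = 0.
Finally, solving for integer coefficients yields p as stated.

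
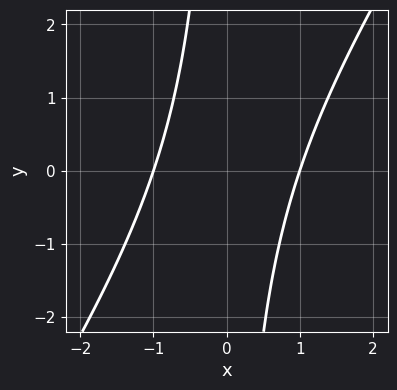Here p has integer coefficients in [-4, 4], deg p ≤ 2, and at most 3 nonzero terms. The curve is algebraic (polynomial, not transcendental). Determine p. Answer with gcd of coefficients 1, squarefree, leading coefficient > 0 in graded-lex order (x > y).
Degree: the shape is more complex than any degree-1 curve, so deg p = 2.
Reading off the gridlines: it misses every integer gridline on the y-axis; among the integer gridlines, it crosses the x-axis at x ∈ {-1, 1}.
Assembling these constraints gives the stated polynomial.

3*x^2 - 2*x*y - 3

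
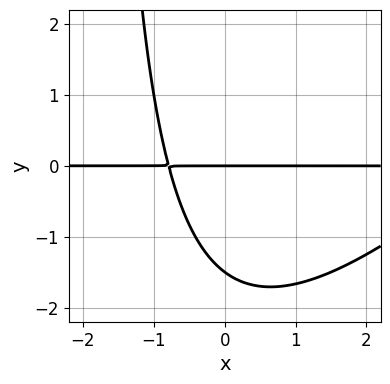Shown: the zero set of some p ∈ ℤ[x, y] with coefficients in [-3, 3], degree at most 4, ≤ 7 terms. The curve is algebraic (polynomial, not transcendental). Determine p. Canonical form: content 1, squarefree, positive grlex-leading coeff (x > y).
1. Degree: no degree-2 curve has this shape, so deg p = 3.
2. Observable constraints: the visible x-axis segment lies entirely on the curve; one y-axis crossing is at y = 0.
3. Fitting integer coefficients to these (and the overall shape) gives p.

x^2*y - x*y^2 - 3*x*y - 2*y^2 - 3*y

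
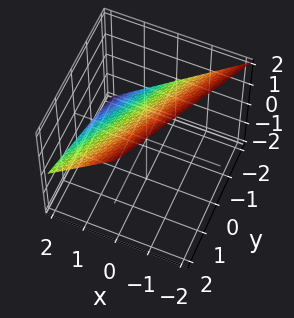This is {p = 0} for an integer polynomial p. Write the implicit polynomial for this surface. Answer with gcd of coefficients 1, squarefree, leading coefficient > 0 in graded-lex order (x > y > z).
(a) Degree: every cross-section is a straight line — this is a plane, so deg p = 1.
(b) From the axis intercepts and sections: one x-axis crossing is at x = 1; it crosses the y-axis at the gridline y = -2; one z-axis crossing is at z = 1.
(c) Matching integer coefficients to the picture gives p.

2*x - y + 2*z - 2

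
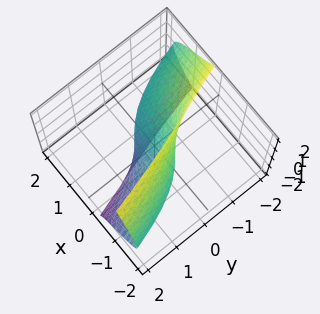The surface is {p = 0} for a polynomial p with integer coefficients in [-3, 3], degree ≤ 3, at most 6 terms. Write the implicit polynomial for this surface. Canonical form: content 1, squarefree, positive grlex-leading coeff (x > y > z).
x^3 + 2*x*z^2 + 3*y + 2*z

(a) The degree is 3 — a generic line meets the surface in up to 3 points.
(b) Reading off the gridlines: it crosses the x-axis at the gridline x = 0; one y-axis crossing is at y = 0.
(c) Together with the visible shape, these determine p as stated.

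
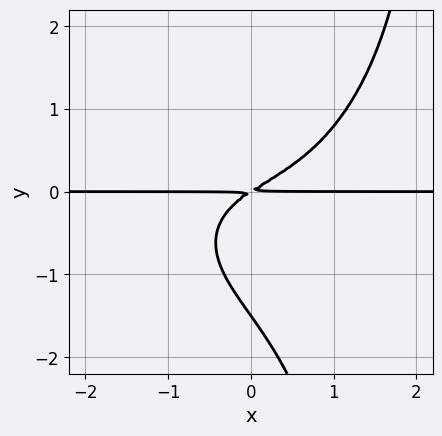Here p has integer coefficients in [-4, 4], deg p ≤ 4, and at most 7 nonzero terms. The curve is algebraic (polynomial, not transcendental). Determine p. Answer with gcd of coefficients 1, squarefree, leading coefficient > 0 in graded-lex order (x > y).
x^3*y + x*y^3 - 2*y^3 + 2*x*y - 3*y^2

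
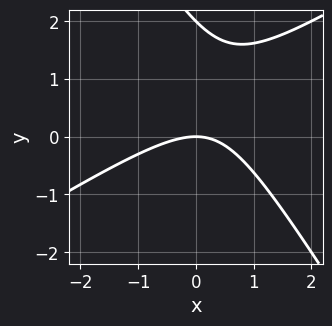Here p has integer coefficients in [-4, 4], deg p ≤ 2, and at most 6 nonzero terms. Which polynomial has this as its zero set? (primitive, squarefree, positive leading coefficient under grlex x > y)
x^2 - x*y - y^2 + 2*y

First, deg p = 2. No degree-1 curve has this shape.
Then, reading off the gridlines: among the integer gridlines, it crosses the y-axis at y ∈ {0, 2}; one x-axis crossing is at x = 0.
Finally, fitting integer coefficients to these (and the overall shape) gives p.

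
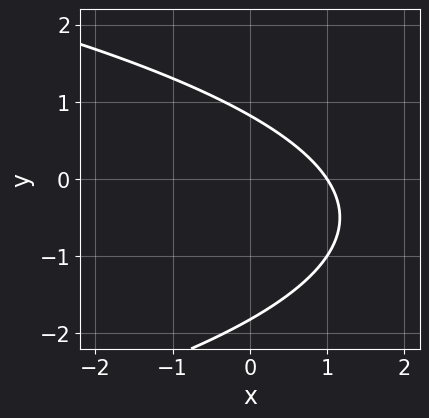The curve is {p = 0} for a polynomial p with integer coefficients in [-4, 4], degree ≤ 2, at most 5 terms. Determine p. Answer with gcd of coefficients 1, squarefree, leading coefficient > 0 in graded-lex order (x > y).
2*y^2 + 3*x + 2*y - 3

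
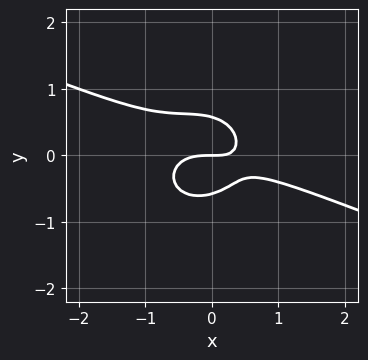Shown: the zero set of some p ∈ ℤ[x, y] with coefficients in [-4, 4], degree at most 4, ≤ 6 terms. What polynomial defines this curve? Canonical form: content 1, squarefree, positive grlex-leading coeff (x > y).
First, degree: the shape is more complex than any degree-2 curve, so deg p = 3.
Next, checking where it meets the axes: one y-axis crossing is at y = 0; one x-axis crossing is at x = 0.
Finally, matching integer coefficients to the picture gives p.

x^3 + 2*x^2*y + 3*y^3 + x*y - y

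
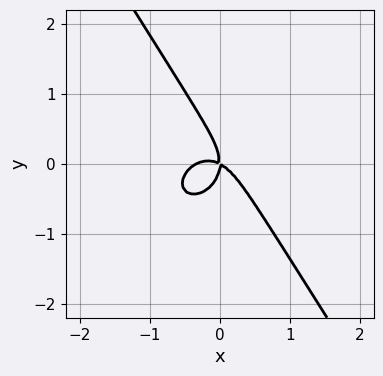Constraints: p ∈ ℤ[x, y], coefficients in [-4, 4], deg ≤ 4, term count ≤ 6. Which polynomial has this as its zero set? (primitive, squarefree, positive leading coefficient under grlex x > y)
(a) The degree is 3 — no degree-2 curve has this shape.
(b) From the axis intercepts and sections: it meets the y-axis at y = 0 (among the integer gridlines); one x-axis crossing is at x = 0.
(c) Fitting integer coefficients to these (and the overall shape) gives p.

3*x^3 + 2*x*y^2 + 2*y^3 + x^2 + 2*x*y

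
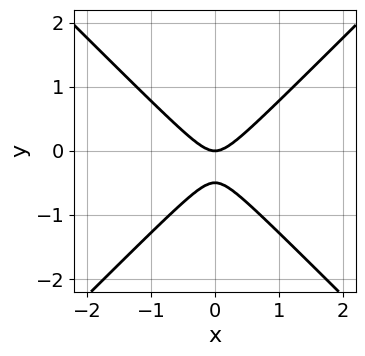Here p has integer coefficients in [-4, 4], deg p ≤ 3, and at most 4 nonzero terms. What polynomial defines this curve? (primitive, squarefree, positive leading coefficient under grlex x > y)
2*x^2 - 2*y^2 - y

The degree is 2 — the shape is more complex than any degree-1 curve.
Symmetries: the x ↦ −x reflection is a symmetry, so x appears only in even powers.
Observable constraints: one y-axis crossing is at y = 0; it crosses the x-axis at the gridline x = 0.
Putting this together gives p.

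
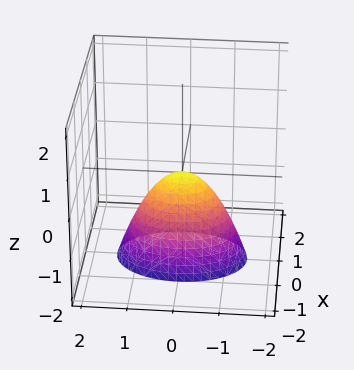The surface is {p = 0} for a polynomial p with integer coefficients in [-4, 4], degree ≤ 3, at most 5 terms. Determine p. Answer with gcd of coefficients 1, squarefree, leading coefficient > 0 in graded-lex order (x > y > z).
2*x^2 + y^2 + z

1. Degree: a single bowl opening along one axis; a quadric, so deg p = 2.
2. Symmetries: mirror symmetry x ↦ −x ⇒ only even powers of x; it's symmetric under y → −y, forcing even powers of y.
3. From the axis intercepts and sections: it crosses the x-axis at the gridline x = 0; one y-axis crossing is at y = 0; it meets the z-axis at z = 0 (among the integer gridlines).
4. The integer polynomial consistent with all of this is the stated p.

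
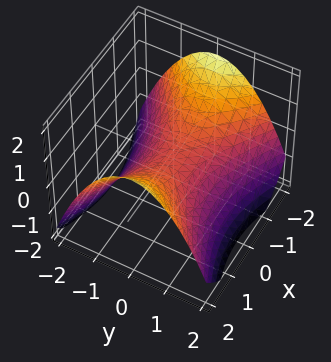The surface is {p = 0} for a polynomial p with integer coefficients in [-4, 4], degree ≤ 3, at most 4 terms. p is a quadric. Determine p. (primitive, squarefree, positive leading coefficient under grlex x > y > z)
1. Degree: a saddle surface; a quadric, so deg p = 2.
2. Symmetries: the y ↦ −y reflection is a symmetry, so y appears only in even powers; the x ↦ −x reflection is a symmetry, so x appears only in even powers.
3. From the axis intercepts and sections: it crosses the x-axis at the gridline x = 0; one z-axis crossing is at z = 0.
4. Fitting integer coefficients to these (and the overall shape) gives p.

x^2 - 2*y^2 - 3*z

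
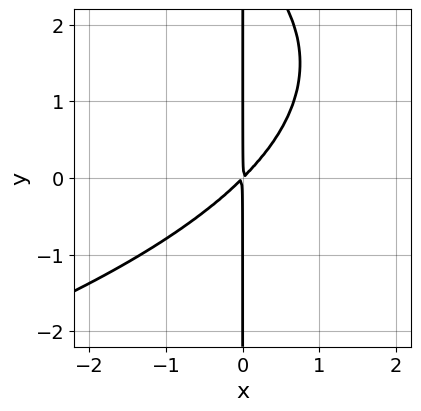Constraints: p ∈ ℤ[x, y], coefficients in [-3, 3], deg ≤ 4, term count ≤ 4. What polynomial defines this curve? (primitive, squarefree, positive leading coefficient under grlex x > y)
The degree is 3 — a generic line meets the curve in up to 3 points.
Checking where it meets the axes: every point of the y-axis in the box is on the curve.
The integer polynomial consistent with all of this is the stated p.

x*y^2 + 3*x^2 - 3*x*y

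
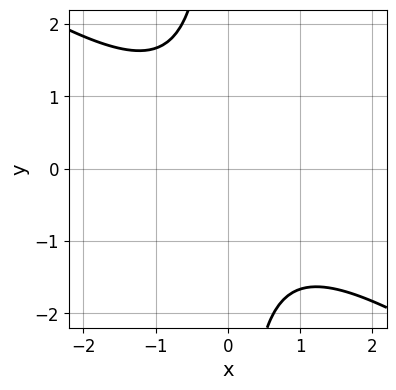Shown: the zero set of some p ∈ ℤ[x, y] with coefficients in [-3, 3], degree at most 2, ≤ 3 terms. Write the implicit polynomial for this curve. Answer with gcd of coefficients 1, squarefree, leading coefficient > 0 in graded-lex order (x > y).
1. The degree is 2 — a generic line meets the curve in up to 2 points.
2. Checking where it meets the axes: it misses every integer gridline on the x-axis; it misses every integer gridline on the y-axis.
3. The integer polynomial consistent with all of this is the stated p.

2*x^2 + 3*x*y + 3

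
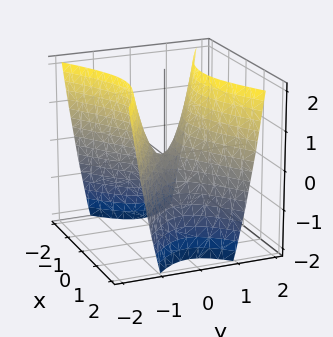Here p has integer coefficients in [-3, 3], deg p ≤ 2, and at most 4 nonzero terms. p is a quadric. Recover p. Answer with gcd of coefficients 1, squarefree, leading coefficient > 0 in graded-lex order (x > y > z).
First, degree: a hyperbolic paraboloid; a quadric, so deg p = 2.
Next, symmetries: it's symmetric under y → −y, forcing even powers of y; the x ↦ −x reflection is a symmetry, so x appears only in even powers.
Then, from the visible intercepts: it crosses the y-axis at the gridline y = 0; one z-axis crossing is at z = 0.
Finally, matching integer coefficients to the picture gives p.

x^2 - 2*y^2 + z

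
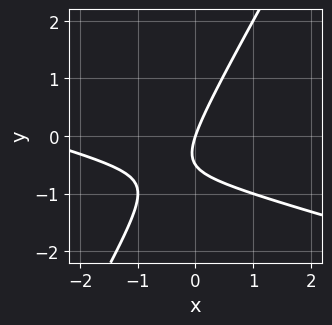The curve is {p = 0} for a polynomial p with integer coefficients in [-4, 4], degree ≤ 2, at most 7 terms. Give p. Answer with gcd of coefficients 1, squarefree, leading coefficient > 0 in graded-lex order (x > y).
1. deg p = 2. No degree-1 curve has this shape.
2. From the visible intercepts: it crosses the x-axis at the gridline x = 0; it meets the y-axis at y = 0 (among the integer gridlines).
3. Together with the visible shape, these determine p as stated.

x^2 + 3*x*y - 2*y^2 + 3*x - y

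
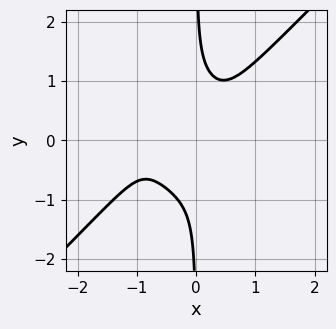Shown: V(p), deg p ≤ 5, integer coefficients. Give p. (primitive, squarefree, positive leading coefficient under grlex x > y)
First, degree: a generic line meets the curve in up to 4 points, so deg p = 4.
Next, against the integer gridlines: the curve avoids every integer y-axis point in the box; the curve avoids every integer x-axis point in the box.
Finally, putting this together gives p.

3*x^4 - 3*x*y^3 + 3*x^3 + 1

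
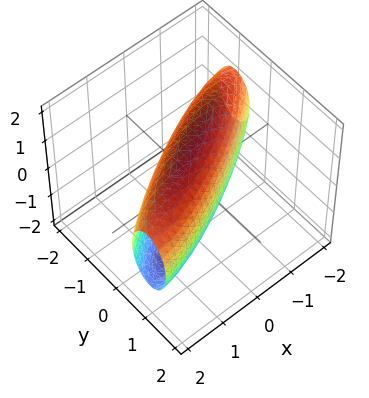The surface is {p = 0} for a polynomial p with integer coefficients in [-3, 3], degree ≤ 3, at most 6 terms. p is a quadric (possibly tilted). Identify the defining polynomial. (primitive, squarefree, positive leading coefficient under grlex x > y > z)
x^2 - 3*x*y + 3*y^2 + z^2 - 2

Degree: no degree-1 surface has this shape, so deg p = 2.
Matching integer coefficients to the picture gives p.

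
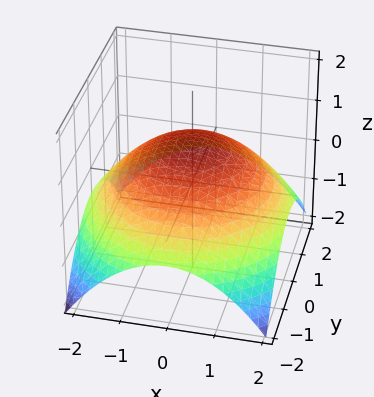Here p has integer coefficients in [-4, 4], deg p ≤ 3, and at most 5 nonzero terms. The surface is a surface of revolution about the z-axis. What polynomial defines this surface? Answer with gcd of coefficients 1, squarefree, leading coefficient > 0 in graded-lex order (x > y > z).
x^2 + y^2 + 3*z - 3

1. deg p = 2. A generic line meets the surface in up to 2 points.
2. By symmetry, the z-axis is an axis of rotation, so x and y enter only as x² + y².
3. From the visible intercepts: a circular section at z = 0 has radius between 1 and 2; it meets the z-axis at z = 1 (among the integer gridlines).
4. Assembling these constraints gives the stated polynomial.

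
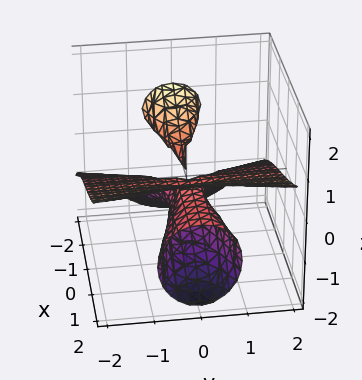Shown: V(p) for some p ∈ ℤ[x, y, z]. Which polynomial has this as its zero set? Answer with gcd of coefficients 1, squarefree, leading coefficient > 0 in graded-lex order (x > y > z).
x^2*z + x*y^2 - 3*y^2*z - 2*z^3 - 2*z^2

1. There are 2 components.
2. The degree is 3 — a generic line meets the surface in up to 3 points.
3. Against the integer gridlines: every point of the x-axis in the box is on the surface; it crosses the z-axis at the gridline z = -1; every point of the y-axis in the box is on the surface.
4. Assembling these constraints gives the stated polynomial.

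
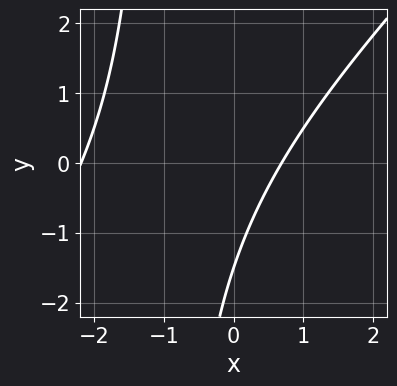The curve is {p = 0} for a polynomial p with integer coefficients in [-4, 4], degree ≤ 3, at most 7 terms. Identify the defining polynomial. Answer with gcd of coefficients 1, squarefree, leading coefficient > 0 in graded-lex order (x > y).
deg p = 2.
Putting this together gives p.

2*x^2 - 2*x*y + 3*x - 2*y - 3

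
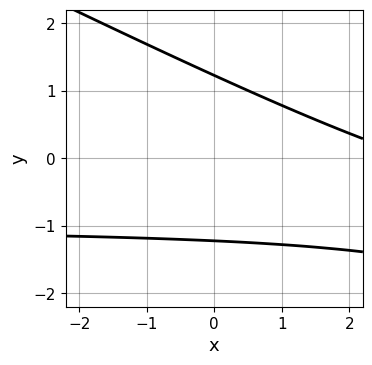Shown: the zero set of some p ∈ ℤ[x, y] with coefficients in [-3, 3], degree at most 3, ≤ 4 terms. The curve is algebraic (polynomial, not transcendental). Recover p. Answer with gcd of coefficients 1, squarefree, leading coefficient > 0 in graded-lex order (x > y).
deg p = 2. The shape is more complex than any degree-1 curve.
Against the integer gridlines: no x-intercept at any integer in the box.
The integer polynomial consistent with all of this is the stated p.

x*y + 2*y^2 + x - 3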